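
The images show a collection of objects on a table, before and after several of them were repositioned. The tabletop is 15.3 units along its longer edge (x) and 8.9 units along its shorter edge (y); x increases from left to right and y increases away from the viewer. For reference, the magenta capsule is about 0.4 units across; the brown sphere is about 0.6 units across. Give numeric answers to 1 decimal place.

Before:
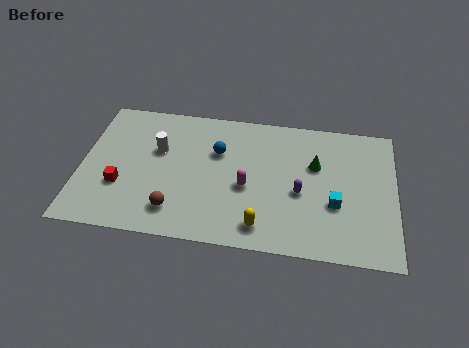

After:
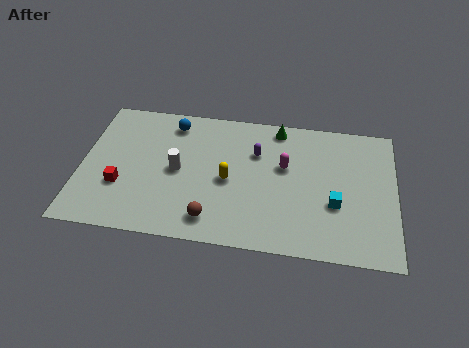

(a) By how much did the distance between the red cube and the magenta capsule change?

+2.1

The distance was about 6.2 in the first image and 8.3 in the second, so they moved 2.1 units further apart.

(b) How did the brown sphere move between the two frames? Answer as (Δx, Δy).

(1.8, -0.3)

The brown sphere started near (4.7, 1.8) and ended near (6.5, 1.5).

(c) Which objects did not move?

the cyan cube and the red cube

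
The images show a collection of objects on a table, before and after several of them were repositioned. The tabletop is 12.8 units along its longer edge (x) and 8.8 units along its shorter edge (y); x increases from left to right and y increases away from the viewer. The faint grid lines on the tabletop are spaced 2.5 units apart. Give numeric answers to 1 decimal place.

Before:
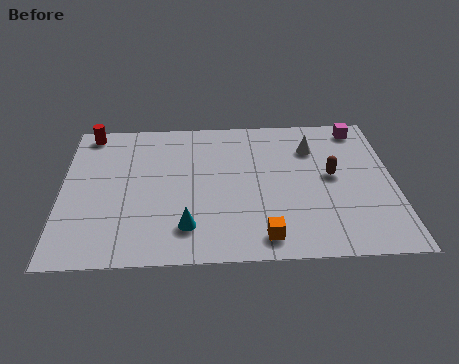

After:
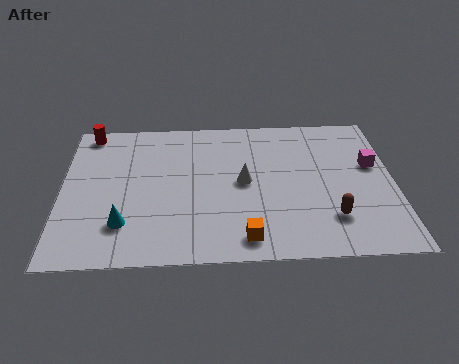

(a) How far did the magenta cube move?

2.4

The magenta cube was near (11.6, 7.7) before and (12.0, 5.3) after, so it travelled √(0.4² + 2.4²) ≈ 2.4 units.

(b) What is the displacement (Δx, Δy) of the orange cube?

(-0.7, 0.0)

The orange cube was at about (7.7, 1.2) and moved to about (7.0, 1.2).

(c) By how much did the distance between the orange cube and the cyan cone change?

+1.7

The distance was about 3.0 in the first image and 4.7 in the second, so they moved 1.7 units further apart.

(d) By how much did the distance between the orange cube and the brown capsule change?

-1.0

They were about 4.4 units apart before and 3.4 after — 1.0 units closer together.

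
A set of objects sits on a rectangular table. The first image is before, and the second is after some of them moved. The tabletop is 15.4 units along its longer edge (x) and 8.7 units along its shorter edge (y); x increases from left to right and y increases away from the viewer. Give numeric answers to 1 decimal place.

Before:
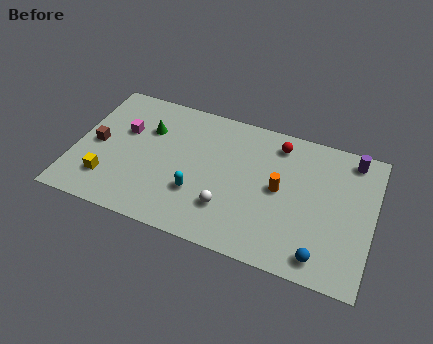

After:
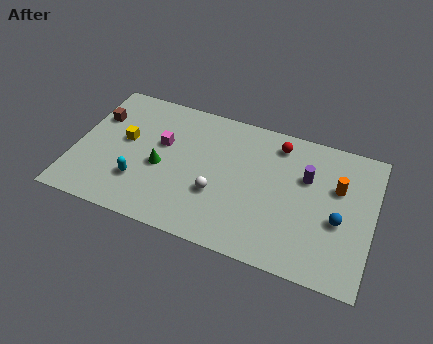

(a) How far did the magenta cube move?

2.0

The magenta cube moved from about (2.4, 5.5) to (4.4, 5.3), a distance of √(2.0² + 0.2²) ≈ 2.0.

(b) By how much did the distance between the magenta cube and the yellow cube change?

-1.5

The distance was about 3.4 in the first image and 1.9 in the second, so they moved 1.5 units closer together.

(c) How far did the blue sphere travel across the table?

2.5

From (13.0, 1.2) to (13.7, 3.6), the blue sphere covered √(0.7² + 2.4²) ≈ 2.5 units.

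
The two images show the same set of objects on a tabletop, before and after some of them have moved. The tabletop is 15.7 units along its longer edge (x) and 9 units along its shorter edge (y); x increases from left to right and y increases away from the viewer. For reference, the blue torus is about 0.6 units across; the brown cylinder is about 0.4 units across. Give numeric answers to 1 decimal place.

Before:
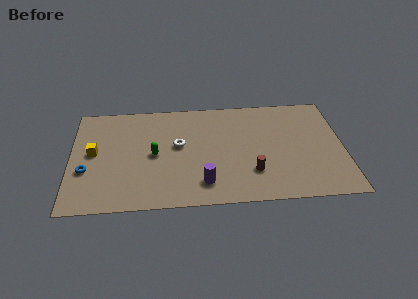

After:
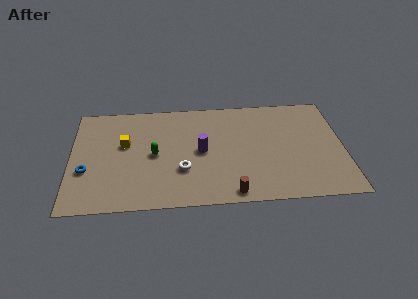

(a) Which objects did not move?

the blue torus and the green capsule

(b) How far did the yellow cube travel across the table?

1.9

The yellow cube moved from about (1.3, 4.8) to (3.1, 5.4), a distance of √(1.8² + 0.6²) ≈ 1.9.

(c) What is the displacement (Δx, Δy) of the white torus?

(0.2, -2.1)

From the two frames, the white torus sits at roughly (6.2, 5.1) before and (6.4, 3.0) after.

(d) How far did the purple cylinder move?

2.7

The purple cylinder was near (7.6, 1.8) before and (7.5, 4.5) after, so it travelled √(0.1² + 2.7²) ≈ 2.7 units.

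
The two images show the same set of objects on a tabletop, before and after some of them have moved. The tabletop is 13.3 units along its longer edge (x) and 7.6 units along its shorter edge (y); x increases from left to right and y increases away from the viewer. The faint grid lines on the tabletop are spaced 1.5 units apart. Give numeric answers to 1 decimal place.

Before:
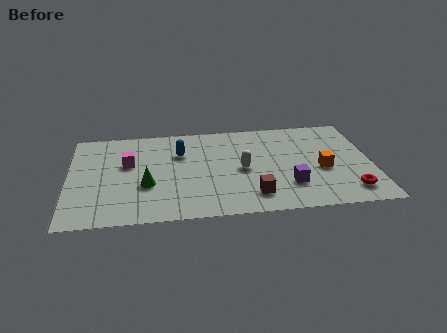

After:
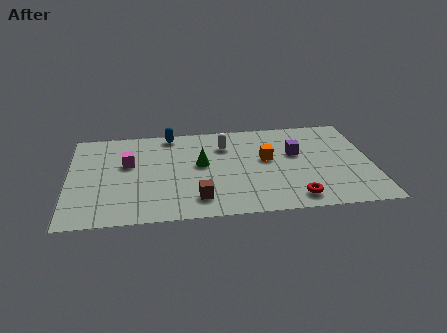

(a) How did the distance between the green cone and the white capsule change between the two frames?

-2.5

The distance was about 4.3 in the first image and 1.8 in the second, so they moved 2.5 units closer together.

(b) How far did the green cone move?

2.8

The green cone was near (3.4, 2.8) before and (5.8, 4.2) after, so it travelled √(2.4² + 1.4²) ≈ 2.8 units.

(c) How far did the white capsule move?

2.1

From (7.6, 3.6) to (6.9, 5.6), the white capsule covered √(0.7² + 2.0²) ≈ 2.1 units.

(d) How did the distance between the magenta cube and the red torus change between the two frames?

-2.1

Before: roughly 10.1 units apart; after: 8.0. That's 2.1 units closer together.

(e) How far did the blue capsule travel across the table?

1.6

From (4.9, 5.2) to (4.5, 6.8), the blue capsule covered √(0.4² + 1.6²) ≈ 1.6 units.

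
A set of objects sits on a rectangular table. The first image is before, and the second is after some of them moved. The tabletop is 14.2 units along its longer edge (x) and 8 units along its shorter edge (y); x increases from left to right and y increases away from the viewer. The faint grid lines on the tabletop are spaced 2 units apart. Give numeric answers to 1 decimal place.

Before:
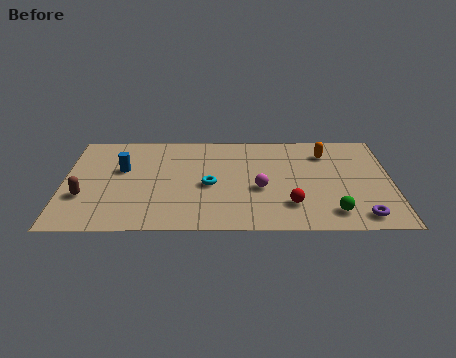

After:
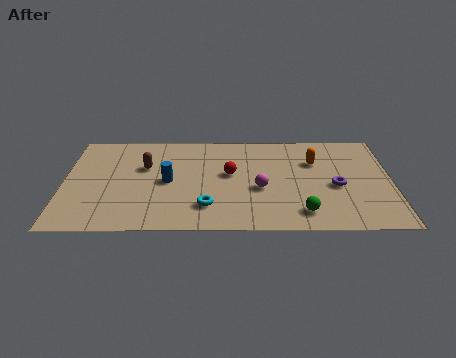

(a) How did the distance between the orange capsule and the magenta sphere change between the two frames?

-0.8

They were about 4.1 units apart before and 3.3 after — 0.8 units closer together.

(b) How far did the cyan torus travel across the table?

1.7

From (6.3, 3.6) to (6.2, 1.9), the cyan torus covered √(0.1² + 1.7²) ≈ 1.7 units.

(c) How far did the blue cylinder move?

2.2

From (2.5, 4.9) to (4.5, 3.9), the blue cylinder covered √(2.0² + 1.0²) ≈ 2.2 units.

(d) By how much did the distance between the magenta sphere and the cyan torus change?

+0.5

They were about 2.2 units apart before and 2.7 after — 0.5 units further apart.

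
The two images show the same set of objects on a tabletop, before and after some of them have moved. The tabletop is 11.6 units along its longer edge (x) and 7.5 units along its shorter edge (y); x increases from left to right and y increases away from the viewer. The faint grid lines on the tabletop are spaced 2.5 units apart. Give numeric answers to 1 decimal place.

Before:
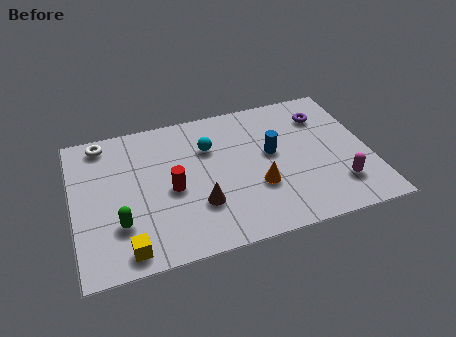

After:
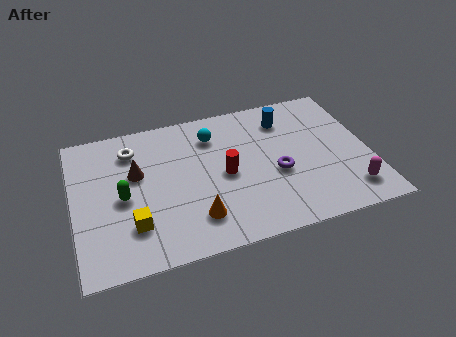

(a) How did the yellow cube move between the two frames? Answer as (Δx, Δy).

(0.3, 1.1)

The yellow cube started near (1.9, 0.9) and ended near (2.2, 2.0).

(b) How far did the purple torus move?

3.3

The purple torus moved from about (10.0, 5.7) to (7.9, 3.1), a distance of √(2.1² + 2.6²) ≈ 3.3.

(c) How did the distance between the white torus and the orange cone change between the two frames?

-2.3

They were about 7.0 units apart before and 4.7 after — 2.3 units closer together.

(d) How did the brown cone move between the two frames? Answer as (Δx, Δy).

(-2.3, 2.3)

The brown cone was at about (4.8, 2.3) and moved to about (2.5, 4.6).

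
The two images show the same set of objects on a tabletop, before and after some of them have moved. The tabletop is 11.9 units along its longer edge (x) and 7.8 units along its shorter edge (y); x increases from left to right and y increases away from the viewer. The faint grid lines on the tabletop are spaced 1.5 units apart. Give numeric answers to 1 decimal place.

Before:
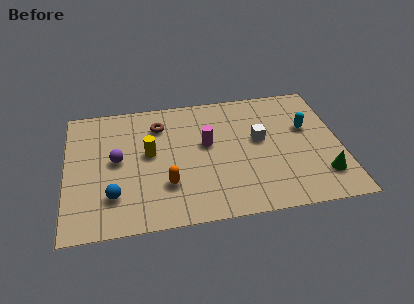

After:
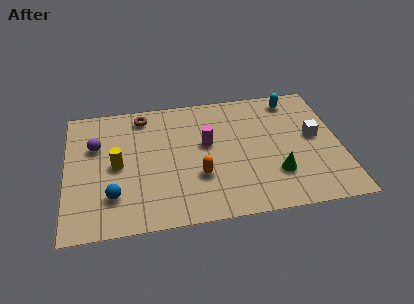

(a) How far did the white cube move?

2.4

The white cube was near (8.4, 4.4) before and (10.8, 4.2) after, so it travelled √(2.4² + 0.2²) ≈ 2.4 units.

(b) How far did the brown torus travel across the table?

1.0

From (4.1, 6.0) to (3.4, 6.7), the brown torus covered √(0.7² + 0.7²) ≈ 1.0 units.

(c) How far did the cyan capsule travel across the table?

2.0

From (10.5, 4.8) to (10.0, 6.7), the cyan capsule covered √(0.5² + 1.9²) ≈ 2.0 units.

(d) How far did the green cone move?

2.0

The green cone moved from about (11.0, 1.8) to (9.0, 2.2), a distance of √(2.0² + 0.4²) ≈ 2.0.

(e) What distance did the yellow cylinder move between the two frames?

1.5

The yellow cylinder was near (3.6, 4.3) before and (2.2, 3.8) after, so it travelled √(1.4² + 0.5²) ≈ 1.5 units.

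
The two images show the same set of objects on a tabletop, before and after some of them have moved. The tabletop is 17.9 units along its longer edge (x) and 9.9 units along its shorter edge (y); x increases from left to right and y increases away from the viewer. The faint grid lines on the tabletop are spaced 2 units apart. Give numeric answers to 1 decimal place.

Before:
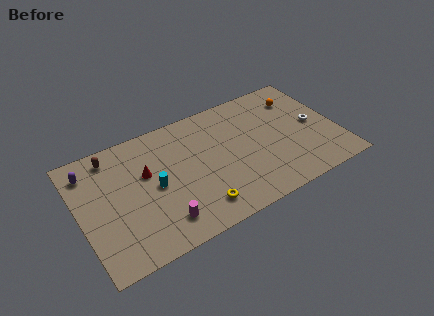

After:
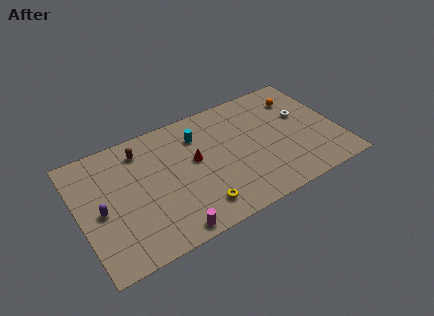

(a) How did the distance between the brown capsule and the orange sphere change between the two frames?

-2.0

The distance was about 13.1 in the first image and 11.1 in the second, so they moved 2.0 units closer together.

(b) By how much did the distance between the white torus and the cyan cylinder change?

-3.9

They were about 11.3 units apart before and 7.4 after — 3.9 units closer together.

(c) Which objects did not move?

the yellow torus and the orange sphere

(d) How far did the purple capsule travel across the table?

3.4

From (1.0, 8.0) to (1.4, 4.6), the purple capsule covered √(0.4² + 3.4²) ≈ 3.4 units.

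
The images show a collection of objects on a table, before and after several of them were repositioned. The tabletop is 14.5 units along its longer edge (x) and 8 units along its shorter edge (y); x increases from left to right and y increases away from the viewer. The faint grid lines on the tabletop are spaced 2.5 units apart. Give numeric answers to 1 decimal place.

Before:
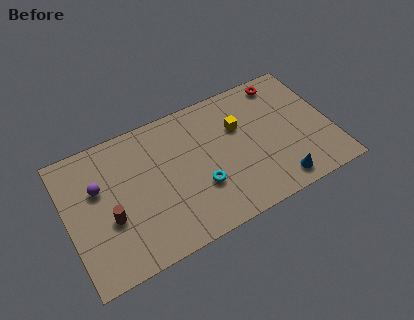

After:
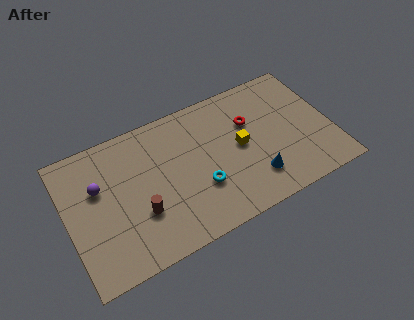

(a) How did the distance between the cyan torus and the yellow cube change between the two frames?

-0.8

Before: roughly 3.6 units apart; after: 2.8. That's 0.8 units closer together.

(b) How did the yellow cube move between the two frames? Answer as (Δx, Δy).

(-0.1, -1.2)

The yellow cube started near (9.6, 5.3) and ended near (9.5, 4.1).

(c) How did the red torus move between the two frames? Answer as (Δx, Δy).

(-2.1, -1.7)

From the two frames, the red torus sits at roughly (12.3, 7.0) before and (10.2, 5.3) after.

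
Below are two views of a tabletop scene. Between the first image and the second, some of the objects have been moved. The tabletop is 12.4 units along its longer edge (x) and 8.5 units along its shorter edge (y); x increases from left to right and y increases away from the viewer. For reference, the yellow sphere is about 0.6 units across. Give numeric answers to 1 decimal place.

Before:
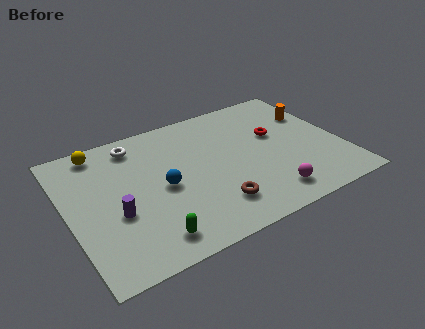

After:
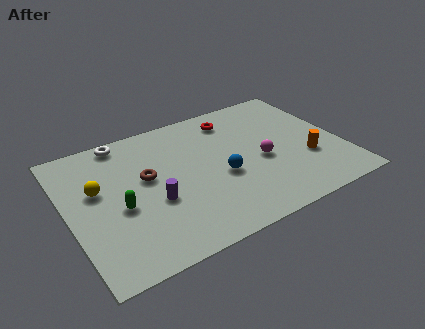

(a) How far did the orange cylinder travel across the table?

3.0

From (11.5, 5.8) to (10.7, 2.9), the orange cylinder covered √(0.8² + 2.9²) ≈ 3.0 units.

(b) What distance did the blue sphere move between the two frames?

2.6

The blue sphere was near (4.2, 4.0) before and (6.8, 3.5) after, so it travelled √(2.6² + 0.5²) ≈ 2.6 units.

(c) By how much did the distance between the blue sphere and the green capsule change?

+1.7

The distance was about 2.9 in the first image and 4.6 in the second, so they moved 1.7 units further apart.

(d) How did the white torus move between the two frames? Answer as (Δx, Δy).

(-0.5, 0.5)

From the two frames, the white torus sits at roughly (3.4, 7.2) before and (2.9, 7.7) after.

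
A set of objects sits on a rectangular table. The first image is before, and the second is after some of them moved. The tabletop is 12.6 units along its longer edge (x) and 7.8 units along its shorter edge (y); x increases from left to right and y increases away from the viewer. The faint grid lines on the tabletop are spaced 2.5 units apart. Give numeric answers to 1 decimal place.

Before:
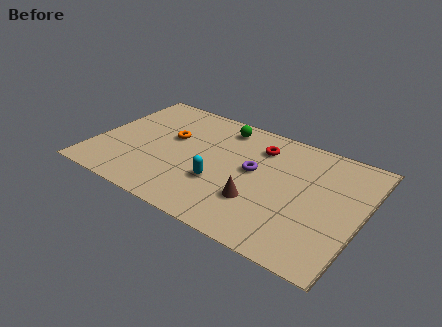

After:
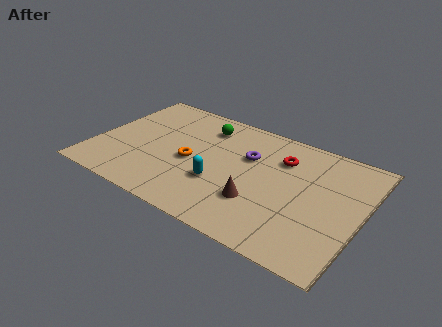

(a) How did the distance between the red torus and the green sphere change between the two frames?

+1.8

Before: roughly 2.0 units apart; after: 3.8. That's 1.8 units further apart.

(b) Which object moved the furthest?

the orange torus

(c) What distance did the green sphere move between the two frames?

0.9

The green sphere was near (5.6, 6.6) before and (4.8, 6.2) after, so it travelled √(0.8² + 0.4²) ≈ 0.9 units.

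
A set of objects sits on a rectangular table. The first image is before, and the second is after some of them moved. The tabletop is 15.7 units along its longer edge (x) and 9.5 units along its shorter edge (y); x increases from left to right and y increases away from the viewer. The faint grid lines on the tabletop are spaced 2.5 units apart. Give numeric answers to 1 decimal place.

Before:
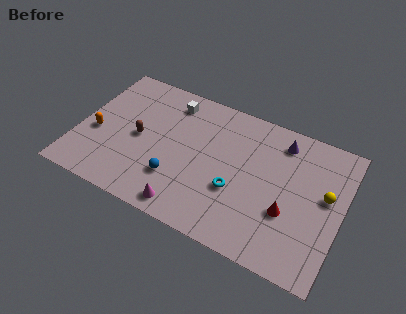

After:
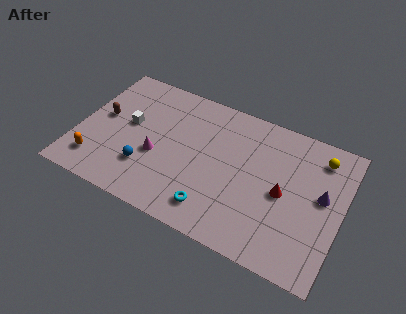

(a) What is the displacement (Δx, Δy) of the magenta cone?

(-2.2, 2.7)

The magenta cone started near (7.0, 1.1) and ended near (4.8, 3.8).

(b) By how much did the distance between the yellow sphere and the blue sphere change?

+2.0

They were about 9.0 units apart before and 11.0 after — 2.0 units further apart.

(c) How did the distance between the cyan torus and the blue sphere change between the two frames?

+0.7

Before: roughly 3.6 units apart; after: 4.3. That's 0.7 units further apart.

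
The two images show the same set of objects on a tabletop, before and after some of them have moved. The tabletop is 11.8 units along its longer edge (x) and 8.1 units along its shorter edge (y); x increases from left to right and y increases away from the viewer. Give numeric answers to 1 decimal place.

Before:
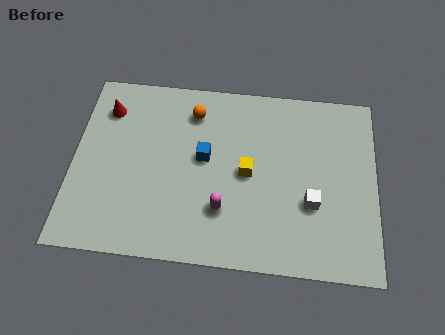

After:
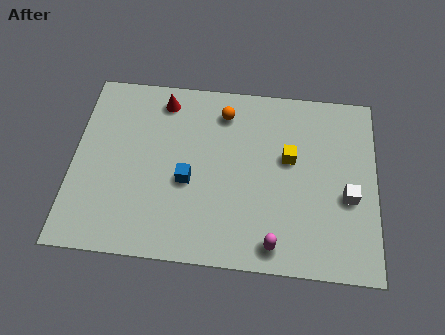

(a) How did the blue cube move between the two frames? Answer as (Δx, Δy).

(-0.6, -1.1)

From the two frames, the blue cube sits at roughly (5.1, 4.5) before and (4.5, 3.4) after.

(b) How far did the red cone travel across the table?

2.3

The red cone moved from about (1.2, 6.3) to (3.4, 6.9), a distance of √(2.2² + 0.6²) ≈ 2.3.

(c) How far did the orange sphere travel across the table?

1.2

The orange sphere was near (4.6, 6.5) before and (5.8, 6.6) after, so it travelled √(1.2² + 0.1²) ≈ 1.2 units.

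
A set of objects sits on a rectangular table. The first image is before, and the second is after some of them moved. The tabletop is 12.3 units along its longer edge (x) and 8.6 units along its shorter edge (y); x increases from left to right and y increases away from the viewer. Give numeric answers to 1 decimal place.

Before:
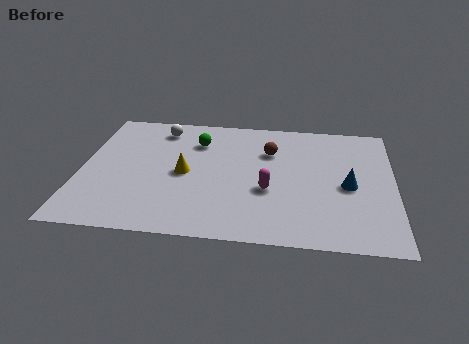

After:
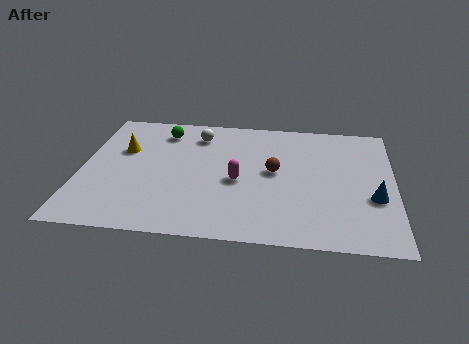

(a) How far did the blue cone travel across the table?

1.2

The blue cone moved from about (10.5, 3.9) to (11.5, 3.2), a distance of √(1.0² + 0.7²) ≈ 1.2.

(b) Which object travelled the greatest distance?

the yellow cone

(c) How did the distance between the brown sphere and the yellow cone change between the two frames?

+2.3

They were about 3.8 units apart before and 6.1 after — 2.3 units further apart.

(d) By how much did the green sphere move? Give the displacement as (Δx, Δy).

(-1.4, 0.6)

The green sphere was at about (4.5, 6.4) and moved to about (3.1, 7.0).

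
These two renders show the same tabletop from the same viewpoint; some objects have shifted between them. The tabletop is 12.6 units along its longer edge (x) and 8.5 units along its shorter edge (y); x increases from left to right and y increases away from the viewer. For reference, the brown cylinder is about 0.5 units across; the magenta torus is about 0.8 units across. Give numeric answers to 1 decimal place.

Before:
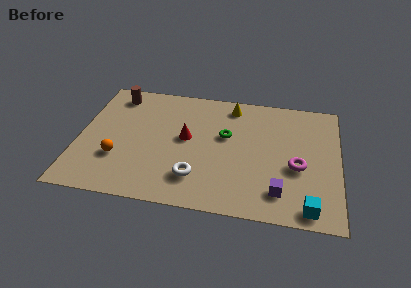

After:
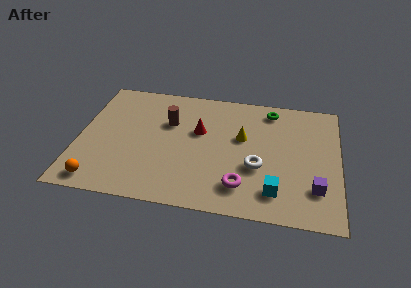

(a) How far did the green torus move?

3.0

The green torus moved from about (7.1, 5.1) to (9.2, 7.3), a distance of √(2.1² + 2.2²) ≈ 3.0.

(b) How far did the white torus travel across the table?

3.1

The white torus moved from about (5.8, 2.0) to (8.7, 3.2), a distance of √(2.9² + 1.2²) ≈ 3.1.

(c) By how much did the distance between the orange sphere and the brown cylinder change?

+1.0

Before: roughly 4.5 units apart; after: 5.5. That's 1.0 units further apart.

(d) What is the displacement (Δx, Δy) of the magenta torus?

(-2.6, -1.7)

The magenta torus started near (10.6, 3.5) and ended near (8.0, 1.8).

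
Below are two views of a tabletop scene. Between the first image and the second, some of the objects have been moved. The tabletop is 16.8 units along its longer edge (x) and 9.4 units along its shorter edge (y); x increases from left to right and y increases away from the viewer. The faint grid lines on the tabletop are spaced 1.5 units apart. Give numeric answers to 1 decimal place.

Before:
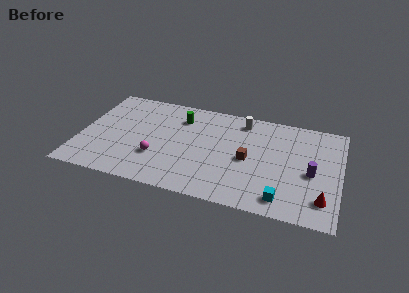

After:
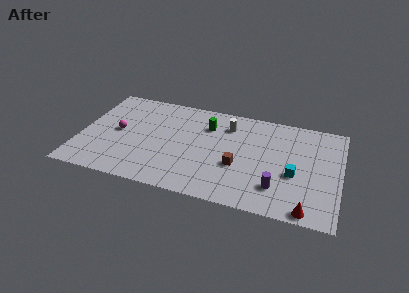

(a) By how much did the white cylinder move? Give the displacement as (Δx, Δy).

(-0.9, -0.7)

The white cylinder was at about (10.3, 8.0) and moved to about (9.4, 7.3).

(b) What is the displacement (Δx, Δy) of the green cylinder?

(1.8, -0.3)

The green cylinder was at about (6.3, 7.2) and moved to about (8.1, 6.9).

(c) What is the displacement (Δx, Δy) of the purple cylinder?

(-2.1, -1.9)

The purple cylinder was at about (15.0, 4.2) and moved to about (12.9, 2.3).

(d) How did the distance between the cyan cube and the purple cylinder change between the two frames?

-1.5

Before: roughly 3.3 units apart; after: 1.8. That's 1.5 units closer together.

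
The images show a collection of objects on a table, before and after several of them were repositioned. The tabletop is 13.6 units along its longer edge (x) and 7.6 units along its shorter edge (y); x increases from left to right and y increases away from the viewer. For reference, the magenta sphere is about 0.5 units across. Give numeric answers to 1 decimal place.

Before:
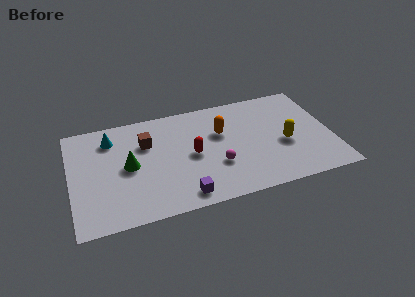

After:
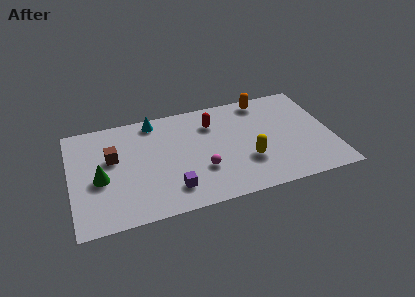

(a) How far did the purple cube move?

0.8

From (5.6, 1.0) to (5.1, 1.6), the purple cube covered √(0.5² + 0.6²) ≈ 0.8 units.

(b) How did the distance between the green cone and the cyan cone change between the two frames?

+2.2

They were about 2.3 units apart before and 4.5 after — 2.2 units further apart.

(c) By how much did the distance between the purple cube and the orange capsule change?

+2.8

Before: roughly 4.5 units apart; after: 7.3. That's 2.8 units further apart.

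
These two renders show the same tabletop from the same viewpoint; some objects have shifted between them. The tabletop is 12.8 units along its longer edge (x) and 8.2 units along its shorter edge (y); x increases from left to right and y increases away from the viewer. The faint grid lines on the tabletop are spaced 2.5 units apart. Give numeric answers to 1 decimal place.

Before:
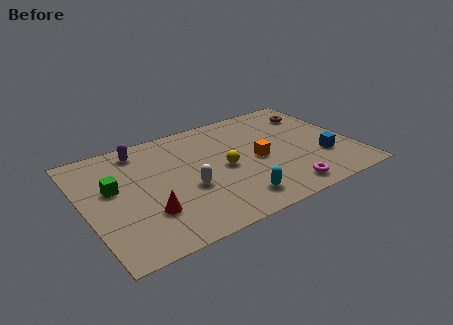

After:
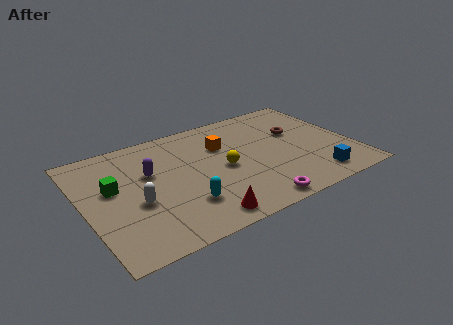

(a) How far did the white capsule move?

2.4

From (4.7, 3.2) to (2.3, 3.3), the white capsule covered √(2.4² + 0.1²) ≈ 2.4 units.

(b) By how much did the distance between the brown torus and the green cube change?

-1.2

They were about 10.2 units apart before and 9.0 after — 1.2 units closer together.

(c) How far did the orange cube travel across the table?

2.3

The orange cube was near (8.2, 3.8) before and (6.8, 5.6) after, so it travelled √(1.4² + 1.8²) ≈ 2.3 units.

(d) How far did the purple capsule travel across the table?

1.9

The purple capsule was near (3.0, 7.0) before and (3.2, 5.1) after, so it travelled √(0.2² + 1.9²) ≈ 1.9 units.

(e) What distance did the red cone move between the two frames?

2.7

The red cone was near (2.7, 2.4) before and (5.0, 1.0) after, so it travelled √(2.3² + 1.4²) ≈ 2.7 units.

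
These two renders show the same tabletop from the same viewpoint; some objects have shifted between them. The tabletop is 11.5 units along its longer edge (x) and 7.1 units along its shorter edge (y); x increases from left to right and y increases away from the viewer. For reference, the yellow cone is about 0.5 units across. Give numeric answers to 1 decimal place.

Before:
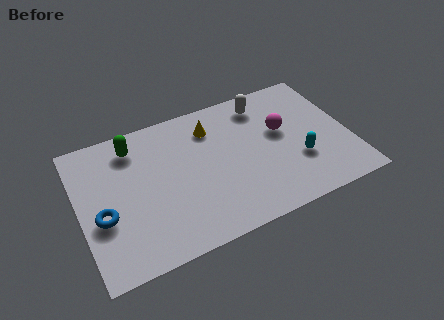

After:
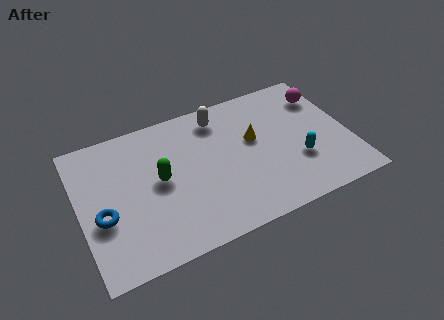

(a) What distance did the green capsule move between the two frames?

2.3

The green capsule moved from about (2.5, 5.8) to (3.4, 3.7), a distance of √(0.9² + 2.1²) ≈ 2.3.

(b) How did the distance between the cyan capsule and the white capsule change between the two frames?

+0.9

They were about 3.7 units apart before and 4.6 after — 0.9 units further apart.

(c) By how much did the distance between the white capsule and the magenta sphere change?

+2.7

The distance was about 1.8 in the first image and 4.5 in the second, so they moved 2.7 units further apart.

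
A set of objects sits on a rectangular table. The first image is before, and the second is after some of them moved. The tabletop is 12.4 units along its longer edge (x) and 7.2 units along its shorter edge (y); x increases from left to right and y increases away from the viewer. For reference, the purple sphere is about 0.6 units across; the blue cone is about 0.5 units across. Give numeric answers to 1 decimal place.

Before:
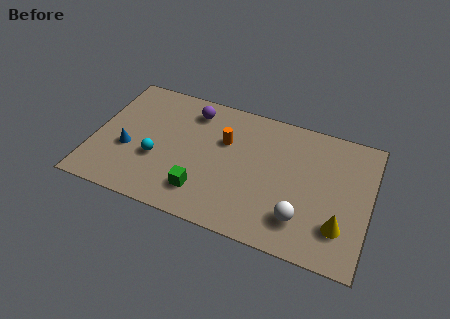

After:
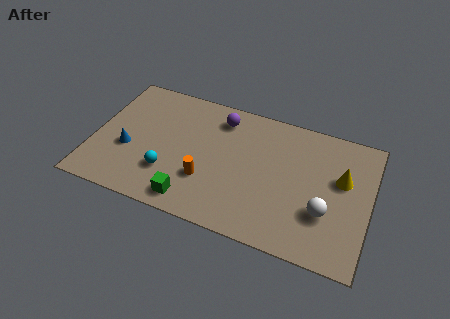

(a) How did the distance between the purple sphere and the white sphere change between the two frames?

-0.7

The distance was about 6.8 in the first image and 6.1 in the second, so they moved 0.7 units closer together.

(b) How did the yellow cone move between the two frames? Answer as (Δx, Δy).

(-0.1, 2.5)

From the two frames, the yellow cone sits at roughly (11.2, 1.9) before and (11.1, 4.4) after.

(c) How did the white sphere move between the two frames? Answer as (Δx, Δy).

(1.0, 0.7)

The white sphere started near (9.5, 1.7) and ended near (10.5, 2.4).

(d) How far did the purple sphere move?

1.3

The purple sphere moved from about (4.2, 5.9) to (5.5, 5.9), a distance of √(1.3² + 0.0²) ≈ 1.3.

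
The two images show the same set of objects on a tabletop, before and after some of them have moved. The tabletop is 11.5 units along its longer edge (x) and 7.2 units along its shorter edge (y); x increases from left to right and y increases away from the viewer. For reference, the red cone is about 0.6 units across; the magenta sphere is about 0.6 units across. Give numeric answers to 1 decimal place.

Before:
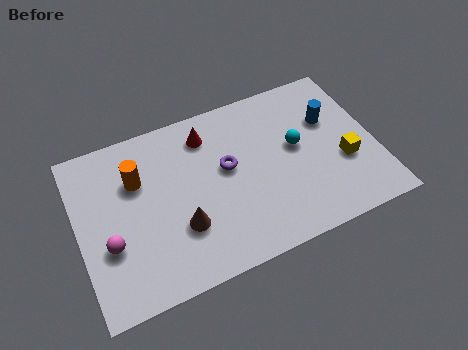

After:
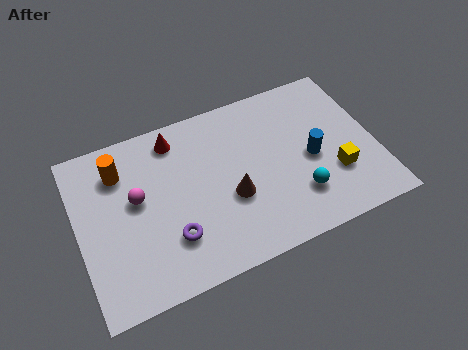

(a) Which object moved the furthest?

the purple torus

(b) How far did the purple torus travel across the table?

3.2

From (5.8, 4.1) to (3.4, 2.0), the purple torus covered √(2.4² + 2.1²) ≈ 3.2 units.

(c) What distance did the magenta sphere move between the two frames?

1.9

From (1.1, 2.6) to (2.3, 4.1), the magenta sphere covered √(1.2² + 1.5²) ≈ 1.9 units.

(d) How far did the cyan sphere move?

2.1

From (8.5, 4.0) to (8.3, 1.9), the cyan sphere covered √(0.2² + 2.1²) ≈ 2.1 units.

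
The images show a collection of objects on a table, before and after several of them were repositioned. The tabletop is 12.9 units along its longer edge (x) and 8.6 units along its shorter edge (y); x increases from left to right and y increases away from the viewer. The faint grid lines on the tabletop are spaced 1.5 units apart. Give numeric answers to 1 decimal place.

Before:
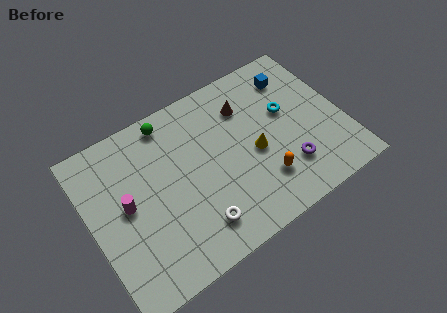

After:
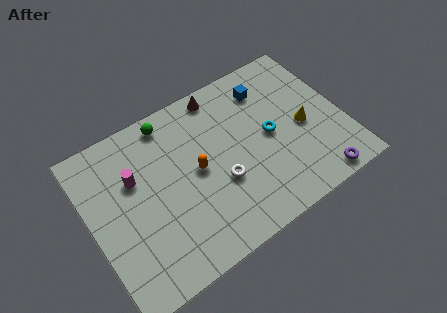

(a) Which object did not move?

the green sphere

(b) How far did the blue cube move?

1.4

The blue cube moved from about (10.9, 6.8) to (9.5, 6.8), a distance of √(1.4² + 0.0²) ≈ 1.4.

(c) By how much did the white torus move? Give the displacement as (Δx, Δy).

(1.5, 1.5)

From the two frames, the white torus sits at roughly (4.9, 1.7) before and (6.4, 3.2) after.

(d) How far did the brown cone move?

1.7

The brown cone was near (8.3, 6.4) before and (7.2, 7.7) after, so it travelled √(1.1² + 1.3²) ≈ 1.7 units.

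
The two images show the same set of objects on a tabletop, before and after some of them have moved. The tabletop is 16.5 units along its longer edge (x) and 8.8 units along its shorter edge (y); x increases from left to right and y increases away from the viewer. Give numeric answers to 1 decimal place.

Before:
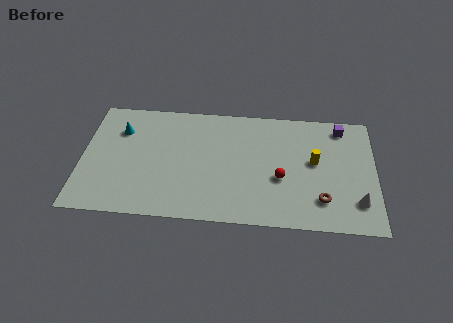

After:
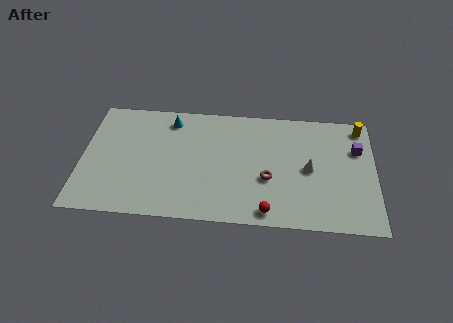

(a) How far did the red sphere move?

2.6

The red sphere moved from about (11.2, 3.5) to (10.5, 1.0), a distance of √(0.7² + 2.5²) ≈ 2.6.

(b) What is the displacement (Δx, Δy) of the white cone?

(-2.7, 2.2)

From the two frames, the white cone sits at roughly (15.5, 2.1) before and (12.8, 4.3) after.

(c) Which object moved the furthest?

the yellow cylinder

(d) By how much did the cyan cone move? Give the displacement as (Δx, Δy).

(2.8, 1.0)

The cyan cone started near (2.1, 6.4) and ended near (4.9, 7.4).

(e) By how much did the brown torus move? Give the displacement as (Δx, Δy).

(-3.0, 1.3)

The brown torus was at about (13.5, 2.1) and moved to about (10.5, 3.4).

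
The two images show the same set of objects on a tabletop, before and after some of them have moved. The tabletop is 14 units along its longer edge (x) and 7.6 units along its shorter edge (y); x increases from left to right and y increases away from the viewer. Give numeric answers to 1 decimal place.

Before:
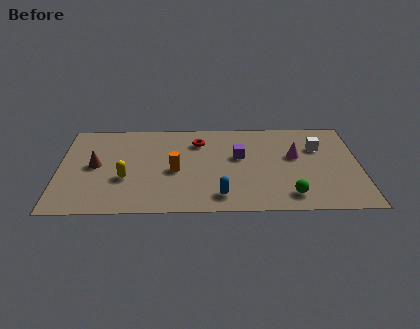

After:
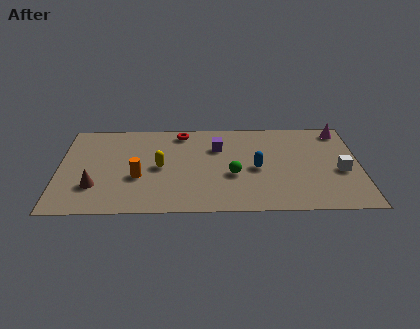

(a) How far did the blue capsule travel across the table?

2.8

The blue capsule was near (7.5, 1.3) before and (9.2, 3.5) after, so it travelled √(1.7² + 2.2²) ≈ 2.8 units.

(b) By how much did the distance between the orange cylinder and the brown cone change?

-1.6

Before: roughly 3.7 units apart; after: 2.1. That's 1.6 units closer together.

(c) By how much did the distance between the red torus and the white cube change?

+2.5

Before: roughly 5.6 units apart; after: 8.1. That's 2.5 units further apart.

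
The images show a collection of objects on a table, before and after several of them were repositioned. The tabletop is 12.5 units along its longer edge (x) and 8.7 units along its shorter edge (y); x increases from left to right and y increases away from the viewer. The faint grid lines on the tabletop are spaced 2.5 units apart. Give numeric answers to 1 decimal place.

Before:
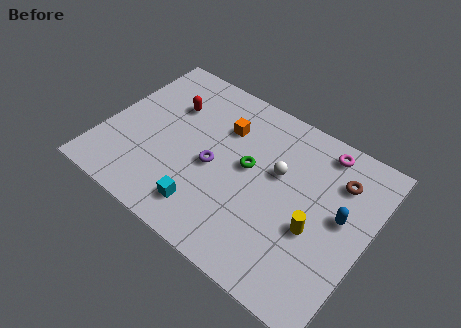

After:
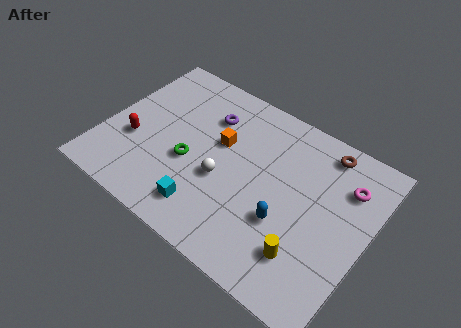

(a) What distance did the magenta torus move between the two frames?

1.8

The magenta torus moved from about (9.8, 7.6) to (11.2, 6.4), a distance of √(1.4² + 1.2²) ≈ 1.8.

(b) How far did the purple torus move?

2.6

From (5.3, 3.9) to (4.5, 6.4), the purple torus covered √(0.8² + 2.5²) ≈ 2.6 units.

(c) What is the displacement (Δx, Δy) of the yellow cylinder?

(-0.1, -1.4)

The yellow cylinder started near (10.2, 3.5) and ended near (10.1, 2.1).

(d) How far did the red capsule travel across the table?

3.0

The red capsule moved from about (2.7, 6.0) to (1.5, 3.2), a distance of √(1.2² + 2.8²) ≈ 3.0.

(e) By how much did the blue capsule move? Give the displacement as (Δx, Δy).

(-2.3, -1.7)

From the two frames, the blue capsule sits at roughly (11.2, 4.8) before and (8.9, 3.1) after.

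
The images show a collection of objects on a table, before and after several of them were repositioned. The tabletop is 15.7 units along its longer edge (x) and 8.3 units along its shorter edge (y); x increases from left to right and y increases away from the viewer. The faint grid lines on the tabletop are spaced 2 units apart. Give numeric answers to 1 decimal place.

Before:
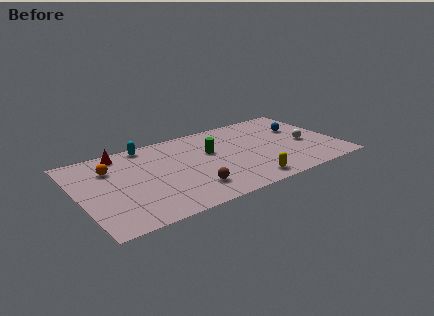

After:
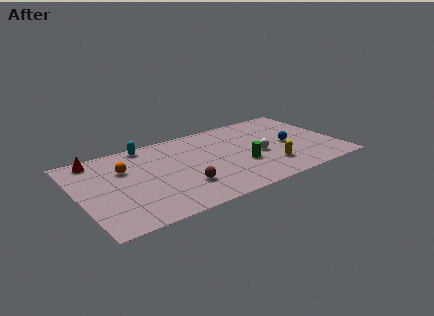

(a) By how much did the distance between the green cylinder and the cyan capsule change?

+2.6

They were about 4.3 units apart before and 6.9 after — 2.6 units further apart.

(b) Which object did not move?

the cyan capsule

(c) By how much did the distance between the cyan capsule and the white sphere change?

-2.6

They were about 10.1 units apart before and 7.5 after — 2.6 units closer together.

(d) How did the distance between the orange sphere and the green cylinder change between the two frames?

+1.2

They were about 6.1 units apart before and 7.3 after — 1.2 units further apart.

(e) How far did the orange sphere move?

0.9

The orange sphere moved from about (2.1, 6.0) to (2.9, 5.6), a distance of √(0.8² + 0.4²) ≈ 0.9.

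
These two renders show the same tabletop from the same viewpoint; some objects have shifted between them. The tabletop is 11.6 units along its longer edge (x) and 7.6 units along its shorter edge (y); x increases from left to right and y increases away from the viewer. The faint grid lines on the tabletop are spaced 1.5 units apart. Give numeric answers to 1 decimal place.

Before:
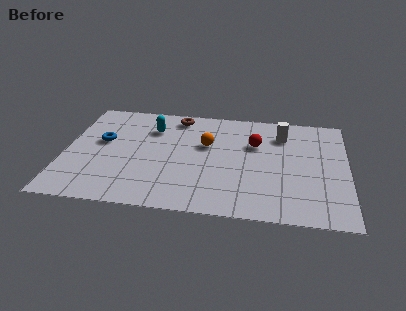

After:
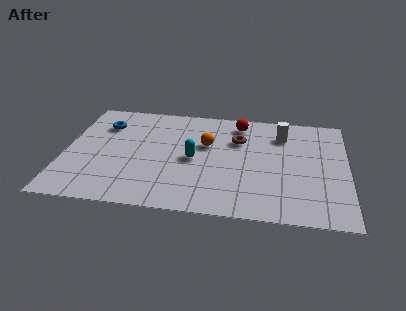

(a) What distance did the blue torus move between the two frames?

1.2

From (1.5, 4.4) to (1.5, 5.6), the blue torus covered √(0.0² + 1.2²) ≈ 1.2 units.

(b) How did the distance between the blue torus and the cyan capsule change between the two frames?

+2.0

The distance was about 2.3 in the first image and 4.3 in the second, so they moved 2.0 units further apart.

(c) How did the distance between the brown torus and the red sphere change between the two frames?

-2.5

Before: roughly 3.7 units apart; after: 1.2. That's 2.5 units closer together.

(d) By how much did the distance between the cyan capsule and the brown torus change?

+1.0

Before: roughly 1.4 units apart; after: 2.4. That's 1.0 units further apart.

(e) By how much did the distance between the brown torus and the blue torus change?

+1.9

The distance was about 3.7 in the first image and 5.6 in the second, so they moved 1.9 units further apart.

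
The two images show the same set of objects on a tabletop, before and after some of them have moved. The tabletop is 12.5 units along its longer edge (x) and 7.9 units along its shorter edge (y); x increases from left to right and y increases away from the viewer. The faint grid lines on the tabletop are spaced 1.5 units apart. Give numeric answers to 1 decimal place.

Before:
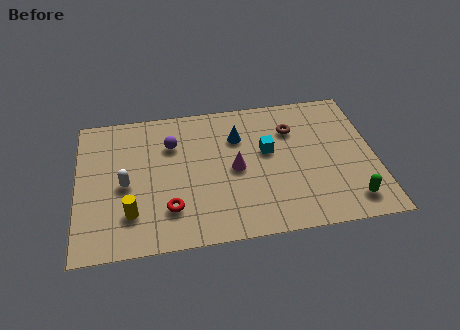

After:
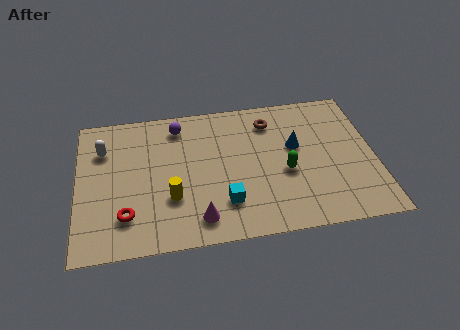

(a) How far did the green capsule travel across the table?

3.3

The green capsule was near (11.3, 1.3) before and (8.7, 3.3) after, so it travelled √(2.6² + 2.0²) ≈ 3.3 units.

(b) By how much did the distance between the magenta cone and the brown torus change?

+2.8

The distance was about 3.1 in the first image and 5.9 in the second, so they moved 2.8 units further apart.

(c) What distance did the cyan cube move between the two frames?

3.2

From (8.0, 4.6) to (6.1, 2.0), the cyan cube covered √(1.9² + 2.6²) ≈ 3.2 units.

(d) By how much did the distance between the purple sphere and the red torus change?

+1.6

They were about 3.6 units apart before and 5.2 after — 1.6 units further apart.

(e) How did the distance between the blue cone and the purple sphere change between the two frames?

+2.5

The distance was about 2.8 in the first image and 5.3 in the second, so they moved 2.5 units further apart.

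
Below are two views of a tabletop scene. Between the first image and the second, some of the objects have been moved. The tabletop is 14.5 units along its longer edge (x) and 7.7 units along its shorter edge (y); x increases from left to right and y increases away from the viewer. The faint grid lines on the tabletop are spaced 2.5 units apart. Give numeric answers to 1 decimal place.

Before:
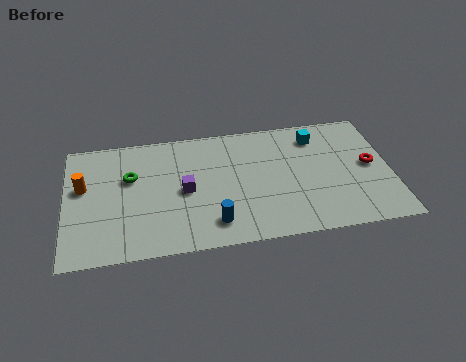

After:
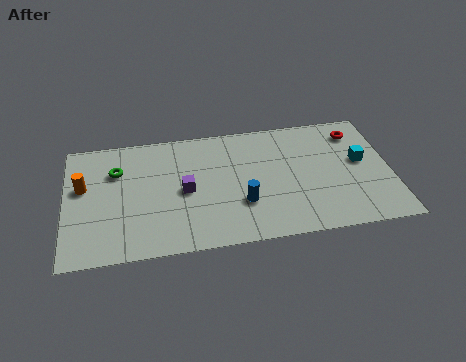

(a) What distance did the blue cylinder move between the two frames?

1.6

The blue cylinder was near (6.5, 1.5) before and (7.8, 2.5) after, so it travelled √(1.3² + 1.0²) ≈ 1.6 units.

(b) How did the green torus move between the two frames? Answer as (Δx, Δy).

(-0.6, 0.5)

From the two frames, the green torus sits at roughly (2.9, 4.9) before and (2.3, 5.4) after.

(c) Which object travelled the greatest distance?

the cyan cube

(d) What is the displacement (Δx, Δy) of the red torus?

(-0.5, 2.2)

The red torus started near (13.6, 4.0) and ended near (13.1, 6.2).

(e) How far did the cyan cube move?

2.7

The cyan cube was near (11.3, 6.2) before and (13.2, 4.3) after, so it travelled √(1.9² + 1.9²) ≈ 2.7 units.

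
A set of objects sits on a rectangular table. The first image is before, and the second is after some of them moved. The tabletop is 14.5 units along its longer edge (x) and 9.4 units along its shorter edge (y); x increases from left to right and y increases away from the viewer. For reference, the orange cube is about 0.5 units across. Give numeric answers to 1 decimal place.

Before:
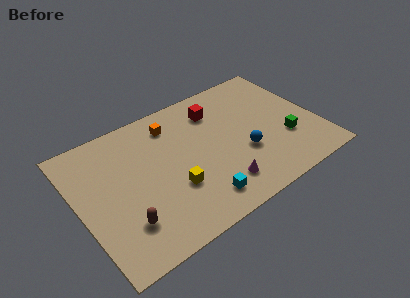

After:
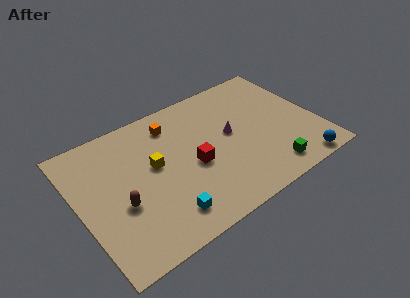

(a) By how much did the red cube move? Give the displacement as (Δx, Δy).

(-2.0, -3.2)

The red cube started near (8.8, 7.3) and ended near (6.8, 4.1).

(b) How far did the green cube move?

2.2

From (12.4, 3.1) to (11.0, 1.4), the green cube covered √(1.4² + 1.7²) ≈ 2.2 units.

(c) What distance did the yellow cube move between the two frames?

2.2

The yellow cube moved from about (5.4, 3.2) to (4.6, 5.3), a distance of √(0.8² + 2.1²) ≈ 2.2.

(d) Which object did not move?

the orange cube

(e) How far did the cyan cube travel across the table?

2.1

From (6.7, 1.6) to (4.6, 1.7), the cyan cube covered √(2.1² + 0.1²) ≈ 2.1 units.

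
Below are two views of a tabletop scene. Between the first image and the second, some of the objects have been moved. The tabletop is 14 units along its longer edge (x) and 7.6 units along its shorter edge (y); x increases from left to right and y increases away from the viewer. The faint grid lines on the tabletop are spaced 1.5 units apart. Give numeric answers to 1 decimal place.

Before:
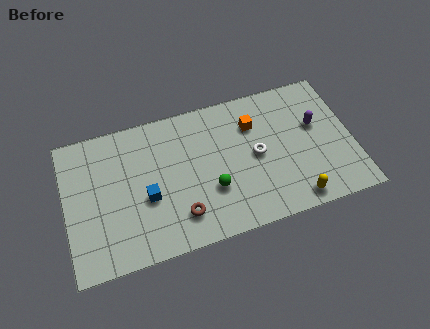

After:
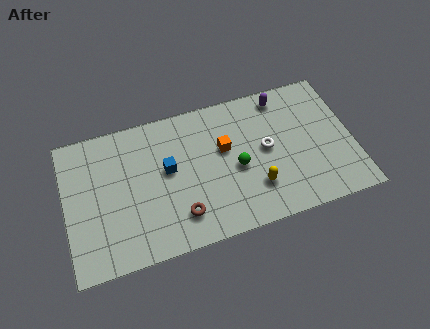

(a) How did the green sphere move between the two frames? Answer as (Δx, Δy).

(1.3, 0.8)

The green sphere started near (7.0, 2.6) and ended near (8.3, 3.4).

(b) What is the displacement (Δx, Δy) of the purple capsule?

(-1.5, 2.0)

The purple capsule started near (12.3, 4.6) and ended near (10.8, 6.6).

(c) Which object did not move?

the brown torus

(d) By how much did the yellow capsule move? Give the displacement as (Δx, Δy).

(-1.8, 1.2)

From the two frames, the yellow capsule sits at roughly (10.9, 0.9) before and (9.1, 2.1) after.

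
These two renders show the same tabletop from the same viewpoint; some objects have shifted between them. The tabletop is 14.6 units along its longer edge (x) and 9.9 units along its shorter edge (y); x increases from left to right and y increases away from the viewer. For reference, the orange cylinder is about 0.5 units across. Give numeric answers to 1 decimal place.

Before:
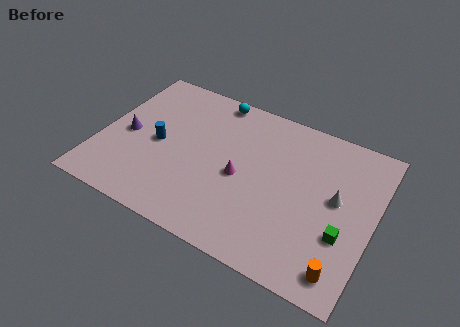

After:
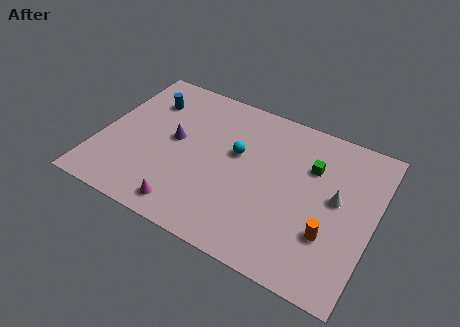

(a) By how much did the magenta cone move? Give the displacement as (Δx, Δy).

(-2.4, -3.2)

From the two frames, the magenta cone sits at roughly (7.6, 4.5) before and (5.2, 1.3) after.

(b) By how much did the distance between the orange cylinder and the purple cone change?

-3.5

The distance was about 12.4 in the first image and 8.9 in the second, so they moved 3.5 units closer together.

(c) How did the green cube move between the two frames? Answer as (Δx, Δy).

(-2.1, 3.4)

The green cube was at about (13.2, 3.4) and moved to about (11.1, 6.8).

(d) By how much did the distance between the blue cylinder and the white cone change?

+1.2

They were about 9.5 units apart before and 10.7 after — 1.2 units further apart.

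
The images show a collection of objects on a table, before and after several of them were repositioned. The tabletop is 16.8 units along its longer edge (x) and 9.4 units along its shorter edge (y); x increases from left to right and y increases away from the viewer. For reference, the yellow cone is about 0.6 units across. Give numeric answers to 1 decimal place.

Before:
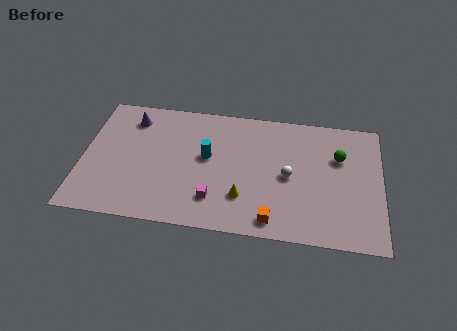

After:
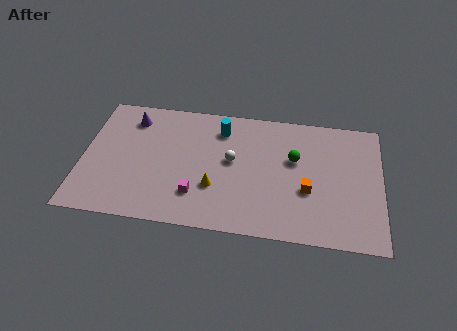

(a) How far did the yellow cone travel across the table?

1.7

The yellow cone moved from about (9.1, 2.6) to (7.5, 3.1), a distance of √(1.6² + 0.5²) ≈ 1.7.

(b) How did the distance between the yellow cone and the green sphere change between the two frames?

-1.3

They were about 6.5 units apart before and 5.2 after — 1.3 units closer together.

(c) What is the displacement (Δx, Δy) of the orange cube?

(1.9, 2.4)

The orange cube started near (10.8, 1.2) and ended near (12.7, 3.6).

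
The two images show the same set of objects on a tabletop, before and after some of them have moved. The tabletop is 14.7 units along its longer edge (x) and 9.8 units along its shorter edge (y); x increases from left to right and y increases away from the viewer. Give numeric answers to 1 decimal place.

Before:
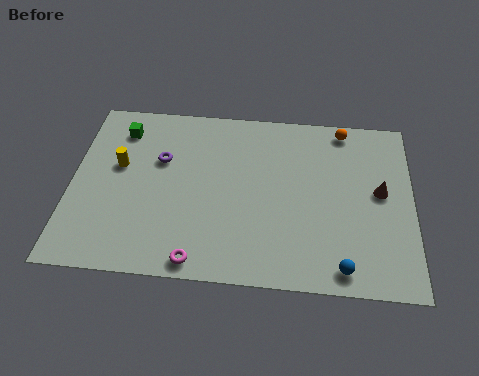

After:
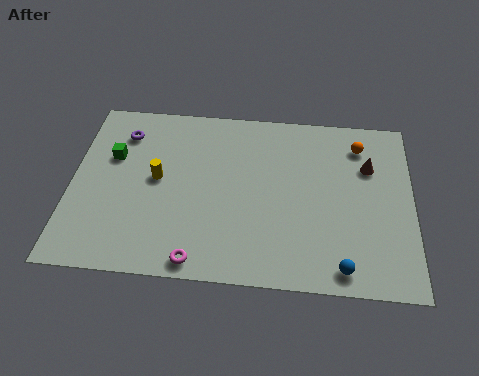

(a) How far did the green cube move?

1.6

The green cube was near (2.0, 7.9) before and (1.7, 6.3) after, so it travelled √(0.3² + 1.6²) ≈ 1.6 units.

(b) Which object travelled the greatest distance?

the purple torus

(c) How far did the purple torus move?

2.2

The purple torus moved from about (3.8, 6.3) to (2.1, 7.7), a distance of √(1.7² + 1.4²) ≈ 2.2.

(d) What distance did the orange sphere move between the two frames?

1.1

The orange sphere was near (11.7, 8.8) before and (12.4, 7.9) after, so it travelled √(0.7² + 0.9²) ≈ 1.1 units.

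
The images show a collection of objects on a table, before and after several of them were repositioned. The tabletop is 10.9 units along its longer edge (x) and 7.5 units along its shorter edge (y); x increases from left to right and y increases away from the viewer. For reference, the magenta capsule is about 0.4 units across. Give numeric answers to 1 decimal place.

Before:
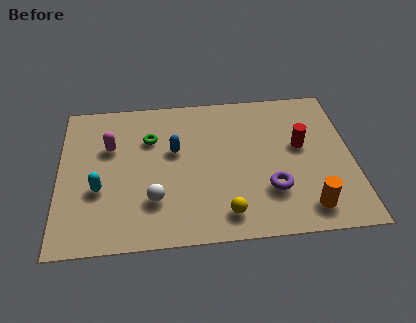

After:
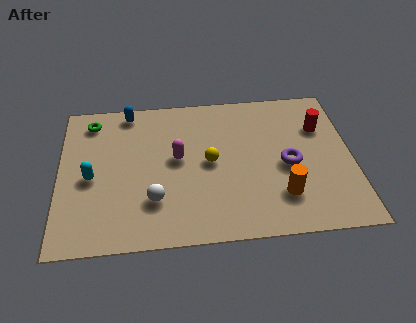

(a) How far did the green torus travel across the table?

2.5

From (3.4, 5.2) to (1.2, 6.3), the green torus covered √(2.2² + 1.1²) ≈ 2.5 units.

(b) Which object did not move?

the white sphere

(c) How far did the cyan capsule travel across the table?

0.7

The cyan capsule was near (1.5, 2.8) before and (1.2, 3.4) after, so it travelled √(0.3² + 0.6²) ≈ 0.7 units.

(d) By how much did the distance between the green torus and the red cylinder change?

+3.0

The distance was about 5.7 in the first image and 8.7 in the second, so they moved 3.0 units further apart.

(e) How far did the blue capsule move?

2.8

The blue capsule moved from about (4.3, 4.5) to (2.6, 6.7), a distance of √(1.7² + 2.2²) ≈ 2.8.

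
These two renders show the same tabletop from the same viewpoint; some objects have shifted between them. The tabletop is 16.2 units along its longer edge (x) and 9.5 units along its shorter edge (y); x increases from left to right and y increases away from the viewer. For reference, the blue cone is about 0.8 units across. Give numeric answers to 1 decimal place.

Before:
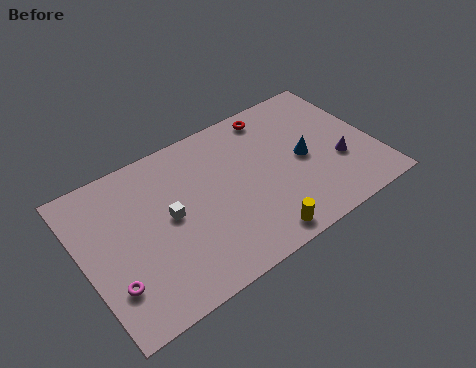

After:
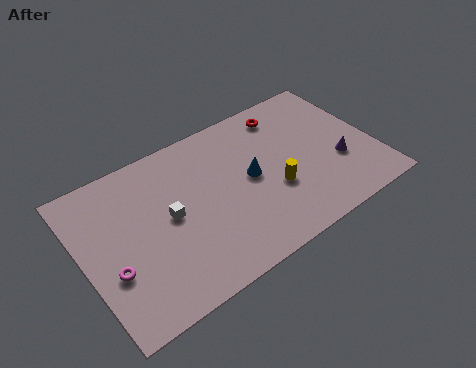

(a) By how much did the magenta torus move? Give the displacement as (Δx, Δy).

(0.1, 0.8)

The magenta torus was at about (1.2, 2.6) and moved to about (1.3, 3.4).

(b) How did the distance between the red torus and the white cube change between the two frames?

+0.5

They were about 7.3 units apart before and 7.8 after — 0.5 units further apart.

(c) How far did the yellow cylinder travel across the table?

2.8

From (9.0, 1.1) to (10.4, 3.5), the yellow cylinder covered √(1.4² + 2.4²) ≈ 2.8 units.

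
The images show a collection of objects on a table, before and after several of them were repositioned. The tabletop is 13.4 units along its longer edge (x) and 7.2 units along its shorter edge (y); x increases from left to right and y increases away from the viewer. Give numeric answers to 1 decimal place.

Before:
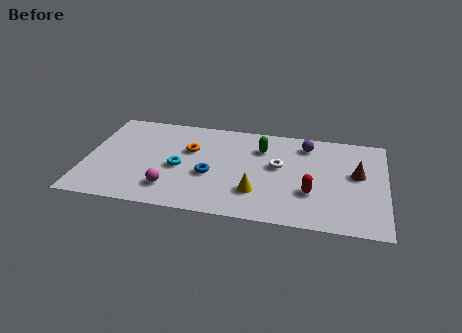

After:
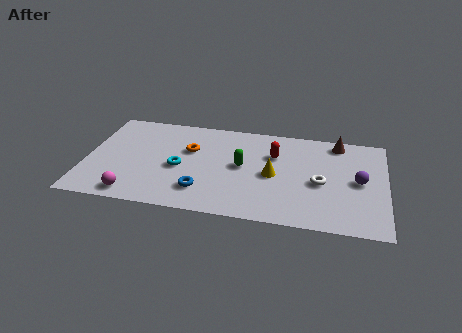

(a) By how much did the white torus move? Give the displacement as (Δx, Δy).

(1.9, -0.9)

The white torus was at about (8.6, 4.1) and moved to about (10.5, 3.2).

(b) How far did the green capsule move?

1.7

The green capsule was near (7.8, 5.3) before and (7.0, 3.8) after, so it travelled √(0.8² + 1.5²) ≈ 1.7 units.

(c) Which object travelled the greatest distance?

the purple sphere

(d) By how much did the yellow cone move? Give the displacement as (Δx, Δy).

(0.7, 1.4)

The yellow cone was at about (7.7, 2.0) and moved to about (8.4, 3.4).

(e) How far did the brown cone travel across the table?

2.4

The brown cone moved from about (12.1, 4.1) to (11.2, 6.3), a distance of √(0.9² + 2.2²) ≈ 2.4.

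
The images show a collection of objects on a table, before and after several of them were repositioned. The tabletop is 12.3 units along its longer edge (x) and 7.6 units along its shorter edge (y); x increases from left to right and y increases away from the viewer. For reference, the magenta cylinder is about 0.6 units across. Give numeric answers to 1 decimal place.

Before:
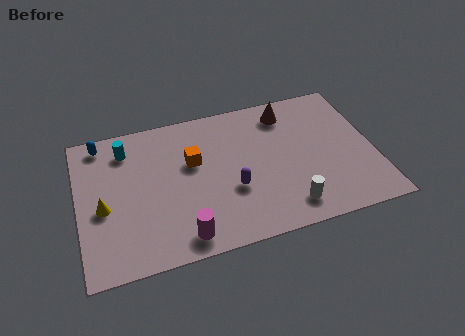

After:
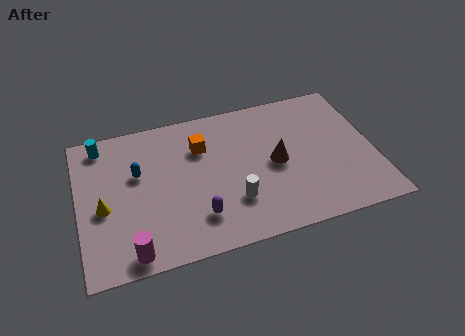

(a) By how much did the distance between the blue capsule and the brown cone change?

-2.0

The distance was about 7.8 in the first image and 5.8 in the second, so they moved 2.0 units closer together.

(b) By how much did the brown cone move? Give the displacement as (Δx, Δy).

(-0.7, -2.6)

From the two frames, the brown cone sits at roughly (8.9, 6.3) before and (8.2, 3.7) after.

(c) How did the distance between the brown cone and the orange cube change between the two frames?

-1.0

Before: roughly 4.4 units apart; after: 3.4. That's 1.0 units closer together.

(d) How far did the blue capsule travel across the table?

2.4

The blue capsule moved from about (1.1, 6.7) to (2.5, 4.7), a distance of √(1.4² + 2.0²) ≈ 2.4.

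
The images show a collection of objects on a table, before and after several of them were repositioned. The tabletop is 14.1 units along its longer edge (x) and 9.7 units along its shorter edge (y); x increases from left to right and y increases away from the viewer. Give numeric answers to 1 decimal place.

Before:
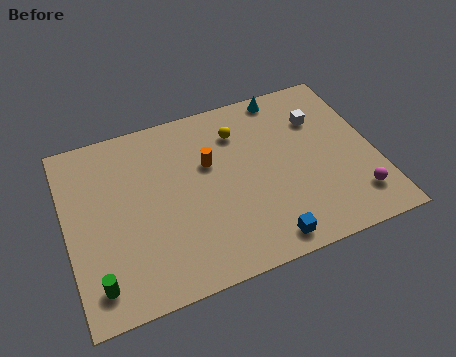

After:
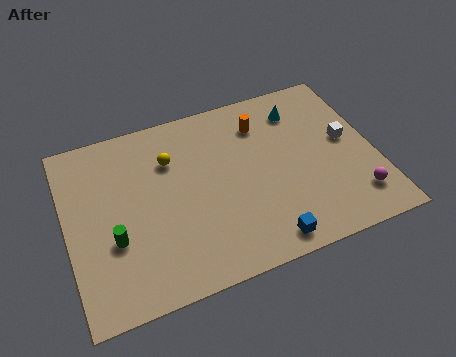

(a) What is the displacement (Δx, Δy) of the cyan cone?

(0.6, -1.1)

The cyan cone was at about (10.4, 8.8) and moved to about (11.0, 7.7).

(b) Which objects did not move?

the magenta sphere and the blue cube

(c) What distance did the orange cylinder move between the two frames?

3.0

The orange cylinder was near (6.6, 6.1) before and (9.2, 7.5) after, so it travelled √(2.6² + 1.4²) ≈ 3.0 units.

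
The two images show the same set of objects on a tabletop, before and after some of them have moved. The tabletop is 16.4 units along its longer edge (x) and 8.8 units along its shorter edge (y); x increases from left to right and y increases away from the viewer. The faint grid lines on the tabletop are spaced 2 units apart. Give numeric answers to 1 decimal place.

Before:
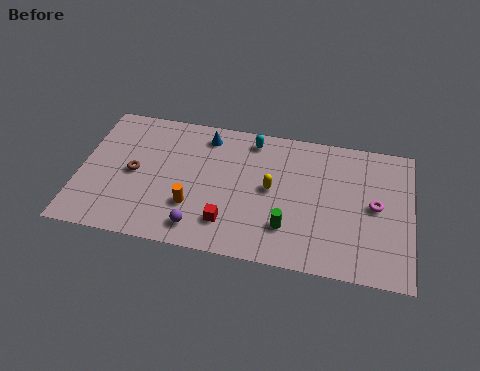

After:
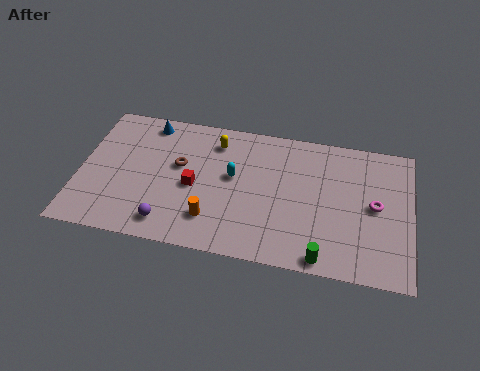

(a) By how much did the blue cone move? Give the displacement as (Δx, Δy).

(-2.9, 0.3)

The blue cone was at about (6.1, 7.4) and moved to about (3.2, 7.7).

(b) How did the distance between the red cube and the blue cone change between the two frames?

-1.1

The distance was about 5.6 in the first image and 4.5 in the second, so they moved 1.1 units closer together.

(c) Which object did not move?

the magenta torus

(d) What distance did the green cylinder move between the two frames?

2.3

The green cylinder moved from about (10.4, 2.3) to (12.2, 0.8), a distance of √(1.8² + 1.5²) ≈ 2.3.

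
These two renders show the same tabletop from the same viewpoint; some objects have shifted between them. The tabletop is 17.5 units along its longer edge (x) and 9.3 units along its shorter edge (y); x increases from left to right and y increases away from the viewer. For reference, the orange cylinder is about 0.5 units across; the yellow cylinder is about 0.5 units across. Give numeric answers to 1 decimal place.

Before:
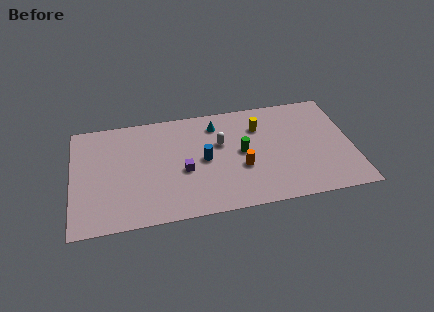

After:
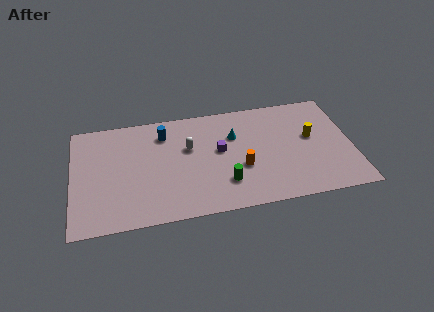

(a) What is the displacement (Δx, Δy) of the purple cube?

(2.3, 1.3)

The purple cube started near (6.9, 3.9) and ended near (9.2, 5.2).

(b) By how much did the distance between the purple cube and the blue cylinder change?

+2.5

Before: roughly 1.5 units apart; after: 4.0. That's 2.5 units further apart.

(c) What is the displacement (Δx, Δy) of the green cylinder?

(-1.2, -2.4)

The green cylinder was at about (10.6, 4.8) and moved to about (9.4, 2.4).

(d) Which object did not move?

the orange cylinder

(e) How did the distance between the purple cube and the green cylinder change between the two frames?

-1.0

The distance was about 3.8 in the first image and 2.8 in the second, so they moved 1.0 units closer together.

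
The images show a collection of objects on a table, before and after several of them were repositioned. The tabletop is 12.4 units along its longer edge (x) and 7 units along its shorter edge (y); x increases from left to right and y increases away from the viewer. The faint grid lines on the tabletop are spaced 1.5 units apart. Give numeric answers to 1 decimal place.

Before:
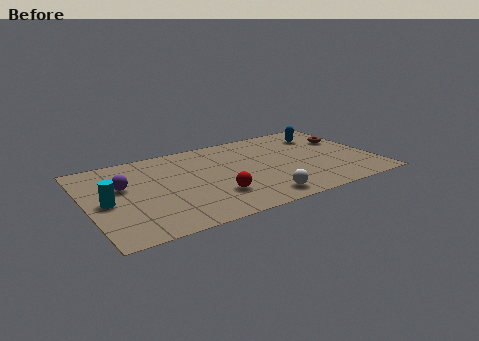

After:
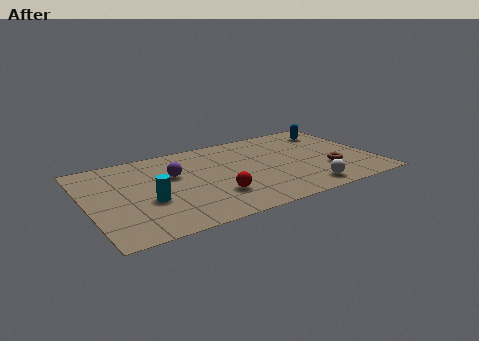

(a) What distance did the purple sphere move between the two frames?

2.2

The purple sphere was near (1.6, 4.3) before and (3.8, 4.4) after, so it travelled √(2.2² + 0.1²) ≈ 2.2 units.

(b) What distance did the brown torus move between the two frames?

2.7

The brown torus moved from about (11.5, 4.6) to (10.3, 2.2), a distance of √(1.2² + 2.4²) ≈ 2.7.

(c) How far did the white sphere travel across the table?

2.0

From (7.1, 1.0) to (9.1, 1.0), the white sphere covered √(2.0² + 0.0²) ≈ 2.0 units.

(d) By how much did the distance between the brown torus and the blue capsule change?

+2.3

Before: roughly 1.2 units apart; after: 3.5. That's 2.3 units further apart.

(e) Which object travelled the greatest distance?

the brown torus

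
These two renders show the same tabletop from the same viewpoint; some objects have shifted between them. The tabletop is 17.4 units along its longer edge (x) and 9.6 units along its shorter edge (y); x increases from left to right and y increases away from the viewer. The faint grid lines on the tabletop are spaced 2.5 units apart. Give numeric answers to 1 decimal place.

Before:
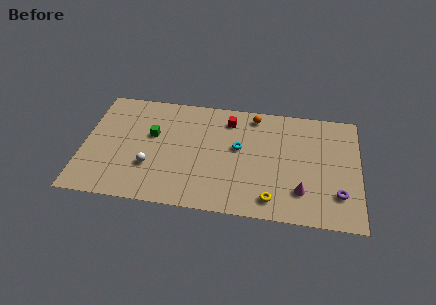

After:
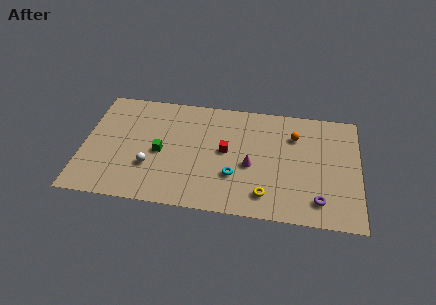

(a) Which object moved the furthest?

the magenta cone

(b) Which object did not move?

the white sphere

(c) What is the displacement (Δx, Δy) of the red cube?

(-0.1, -2.7)

From the two frames, the red cube sits at roughly (9.1, 7.8) before and (9.0, 5.1) after.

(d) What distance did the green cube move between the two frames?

1.5

From (4.3, 5.8) to (4.9, 4.4), the green cube covered √(0.6² + 1.4²) ≈ 1.5 units.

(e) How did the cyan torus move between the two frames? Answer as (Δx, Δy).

(-0.2, -2.4)

The cyan torus started near (9.8, 5.5) and ended near (9.6, 3.1).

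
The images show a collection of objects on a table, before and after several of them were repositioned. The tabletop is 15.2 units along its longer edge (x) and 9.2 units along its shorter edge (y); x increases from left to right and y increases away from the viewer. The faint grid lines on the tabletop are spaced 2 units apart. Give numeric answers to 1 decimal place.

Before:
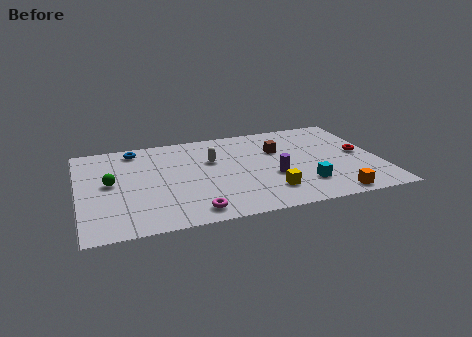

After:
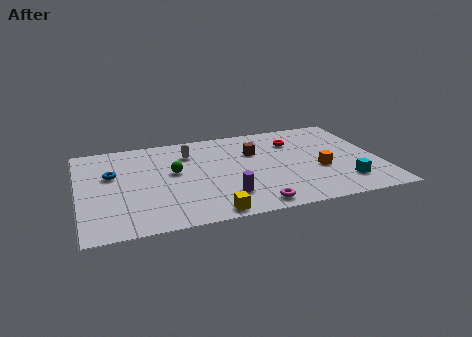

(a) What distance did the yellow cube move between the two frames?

3.4

The yellow cube was near (9.4, 2.1) before and (6.3, 0.8) after, so it travelled √(3.1² + 1.3²) ≈ 3.4 units.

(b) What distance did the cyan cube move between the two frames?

2.0

From (11.2, 2.3) to (13.2, 2.0), the cyan cube covered √(2.0² + 0.3²) ≈ 2.0 units.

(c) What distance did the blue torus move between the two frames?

2.6

The blue torus moved from about (3.0, 8.0) to (1.7, 5.7), a distance of √(1.3² + 2.3²) ≈ 2.6.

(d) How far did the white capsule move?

1.5

From (6.8, 5.9) to (5.7, 6.9), the white capsule covered √(1.1² + 1.0²) ≈ 1.5 units.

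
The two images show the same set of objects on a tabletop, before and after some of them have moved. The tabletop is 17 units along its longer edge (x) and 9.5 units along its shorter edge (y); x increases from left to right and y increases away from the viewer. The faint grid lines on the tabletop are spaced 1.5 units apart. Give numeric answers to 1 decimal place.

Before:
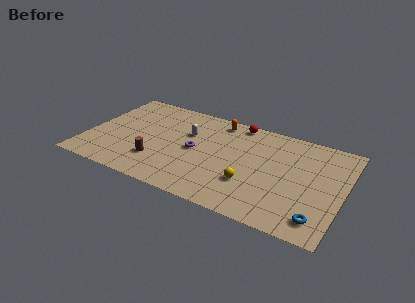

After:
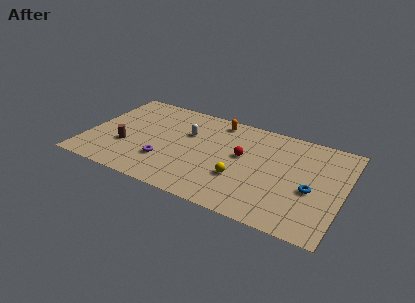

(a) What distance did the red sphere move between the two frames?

3.3

The red sphere moved from about (9.6, 8.6) to (10.3, 5.4), a distance of √(0.7² + 3.2²) ≈ 3.3.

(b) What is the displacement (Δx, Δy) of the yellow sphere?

(-0.7, 0.2)

The yellow sphere was at about (11.1, 3.0) and moved to about (10.4, 3.2).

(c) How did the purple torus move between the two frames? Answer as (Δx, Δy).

(-1.8, -1.9)

The purple torus started near (7.2, 4.7) and ended near (5.4, 2.8).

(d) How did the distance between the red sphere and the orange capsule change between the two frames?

+2.2

The distance was about 1.3 in the first image and 3.5 in the second, so they moved 2.2 units further apart.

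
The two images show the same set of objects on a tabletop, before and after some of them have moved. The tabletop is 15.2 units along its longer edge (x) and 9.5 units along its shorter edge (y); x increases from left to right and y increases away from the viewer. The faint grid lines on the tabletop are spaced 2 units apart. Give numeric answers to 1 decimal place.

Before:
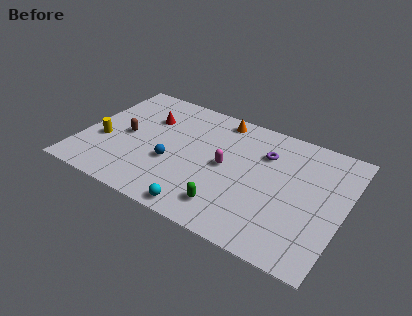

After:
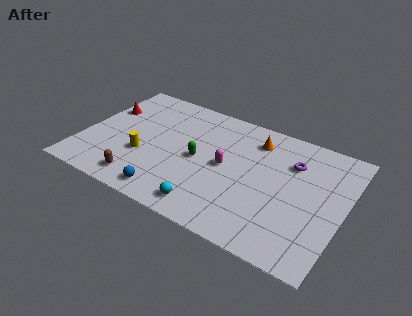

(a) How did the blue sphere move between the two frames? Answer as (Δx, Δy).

(0.2, -2.4)

From the two frames, the blue sphere sits at roughly (5.4, 3.6) before and (5.6, 1.2) after.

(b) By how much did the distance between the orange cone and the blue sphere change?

+2.4

The distance was about 5.2 in the first image and 7.6 in the second, so they moved 2.4 units further apart.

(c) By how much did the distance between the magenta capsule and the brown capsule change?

-0.3

The distance was about 5.9 in the first image and 5.6 in the second, so they moved 0.3 units closer together.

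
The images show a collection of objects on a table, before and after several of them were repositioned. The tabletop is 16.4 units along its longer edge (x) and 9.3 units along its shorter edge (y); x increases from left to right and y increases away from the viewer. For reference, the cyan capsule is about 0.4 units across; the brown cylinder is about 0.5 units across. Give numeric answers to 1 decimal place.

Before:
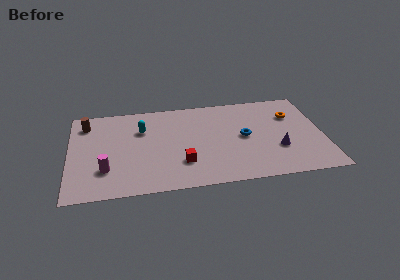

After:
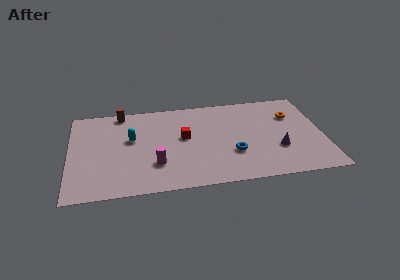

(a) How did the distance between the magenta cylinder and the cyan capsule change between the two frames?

-1.3

Before: roughly 4.5 units apart; after: 3.2. That's 1.3 units closer together.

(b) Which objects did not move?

the orange torus and the purple cone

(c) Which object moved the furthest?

the magenta cylinder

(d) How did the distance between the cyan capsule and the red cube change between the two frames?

-1.1

The distance was about 4.5 in the first image and 3.4 in the second, so they moved 1.1 units closer together.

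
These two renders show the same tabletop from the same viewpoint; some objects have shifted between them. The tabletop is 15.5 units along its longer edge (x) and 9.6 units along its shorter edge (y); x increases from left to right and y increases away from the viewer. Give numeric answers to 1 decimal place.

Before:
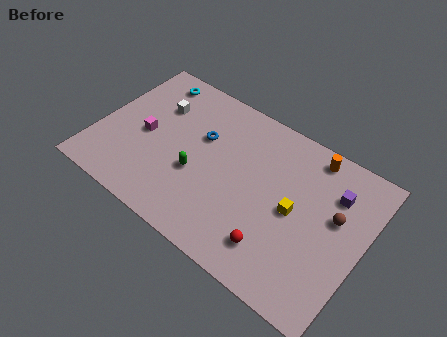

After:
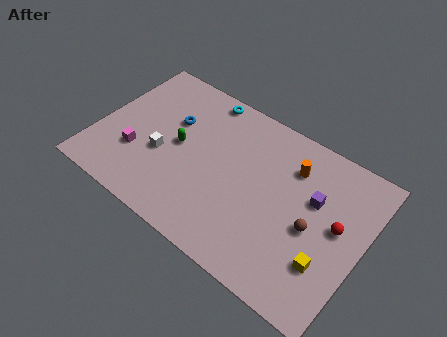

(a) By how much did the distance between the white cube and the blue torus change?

-0.5

Before: roughly 2.9 units apart; after: 2.4. That's 0.5 units closer together.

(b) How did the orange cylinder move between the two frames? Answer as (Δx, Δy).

(-0.9, -1.3)

From the two frames, the orange cylinder sits at roughly (11.9, 8.5) before and (11.0, 7.2) after.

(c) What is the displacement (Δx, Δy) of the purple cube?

(-1.0, -1.0)

The purple cube started near (13.5, 7.0) and ended near (12.5, 6.0).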